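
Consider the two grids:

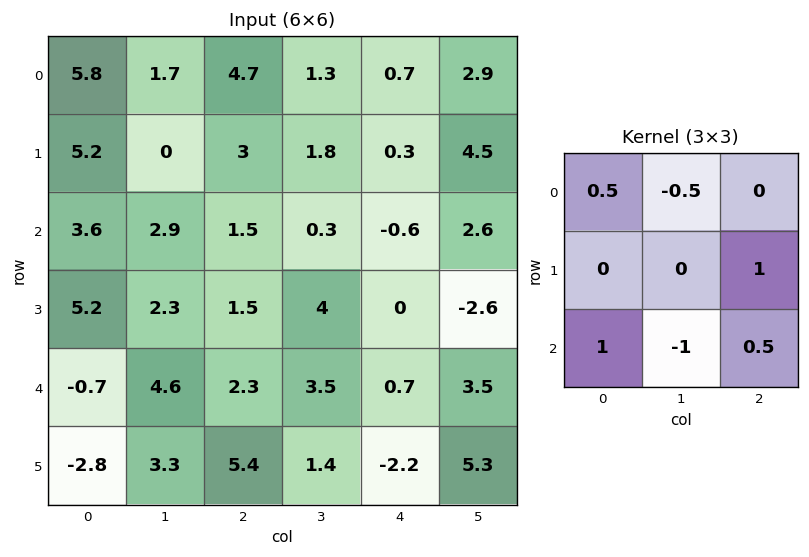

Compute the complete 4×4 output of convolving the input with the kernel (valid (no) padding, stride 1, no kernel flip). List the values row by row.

Output[0,0]: The receptive field on the input at this output position is [5.8 1.7 4.7 / 5.2 0 3 / 3.6 2.9 1.5]. Elementwise product with the kernel and sum: 5.8·0.5 + 1.7·-0.5 + 3·1 + 3.6·1 + 2.9·-1 + 1.5·0.5.

6.5 1.85 2.9 7
7.75 1.6 -2.5 6.05
-2.3 8.75 -0.25 2.4
0.35 2.5 2.35 11.75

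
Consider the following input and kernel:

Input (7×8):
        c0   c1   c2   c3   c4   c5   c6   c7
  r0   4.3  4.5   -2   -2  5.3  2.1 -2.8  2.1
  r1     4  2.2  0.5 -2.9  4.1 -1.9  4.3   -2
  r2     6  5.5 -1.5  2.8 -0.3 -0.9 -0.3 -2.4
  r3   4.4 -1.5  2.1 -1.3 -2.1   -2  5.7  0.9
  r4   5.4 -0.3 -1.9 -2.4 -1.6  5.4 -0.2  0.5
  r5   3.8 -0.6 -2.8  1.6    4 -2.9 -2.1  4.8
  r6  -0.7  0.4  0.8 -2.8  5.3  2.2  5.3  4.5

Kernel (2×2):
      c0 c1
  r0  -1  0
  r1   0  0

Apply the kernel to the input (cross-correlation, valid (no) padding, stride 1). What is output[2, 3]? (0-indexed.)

The receptive field on the input at this output position is [2.8 -0.3 / -1.3 -2.1]. Elementwise product with the kernel and sum: 2.8·-1.

-2.8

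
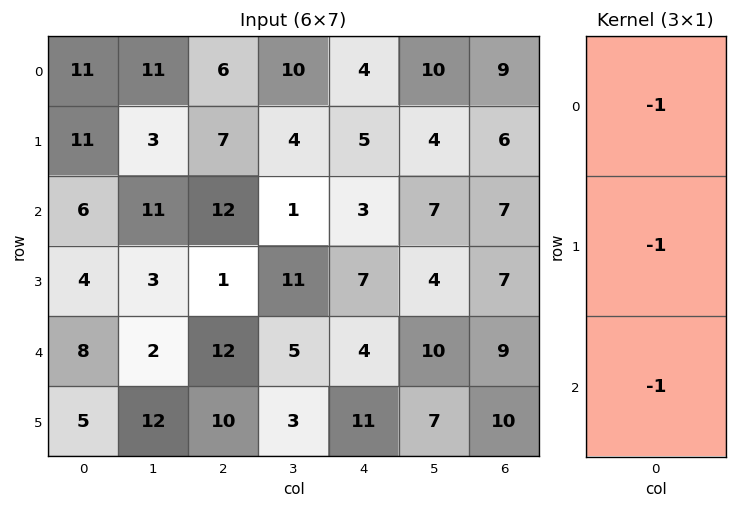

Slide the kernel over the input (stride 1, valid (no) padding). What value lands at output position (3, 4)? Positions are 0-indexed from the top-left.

The receptive field on the input at this output position is [7 / 4 / 11]. Elementwise product with the kernel and sum: 7·-1 + 4·-1 + 11·-1.

-22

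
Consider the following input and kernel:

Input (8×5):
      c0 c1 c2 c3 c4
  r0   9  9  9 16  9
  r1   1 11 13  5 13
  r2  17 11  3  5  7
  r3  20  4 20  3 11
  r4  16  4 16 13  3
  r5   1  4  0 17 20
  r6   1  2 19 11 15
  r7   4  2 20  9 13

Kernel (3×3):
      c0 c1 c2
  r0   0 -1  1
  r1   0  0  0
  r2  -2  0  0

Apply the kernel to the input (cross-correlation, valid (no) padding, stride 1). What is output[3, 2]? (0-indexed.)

8

The receptive field on the input at this output position is [20 3 11 / 16 13 3 / 0 17 20]. Elementwise product with the kernel and sum: 3·-1 + 11·1 + 0·-2.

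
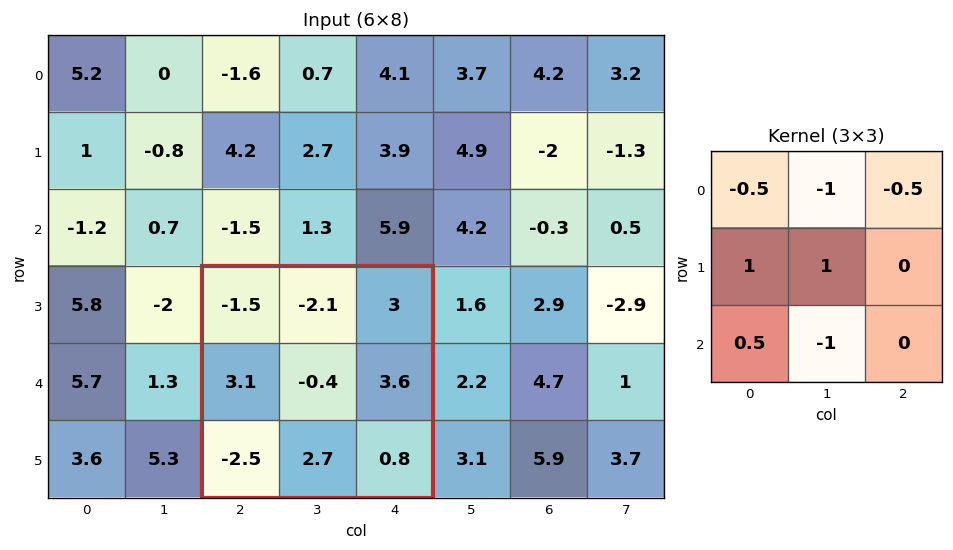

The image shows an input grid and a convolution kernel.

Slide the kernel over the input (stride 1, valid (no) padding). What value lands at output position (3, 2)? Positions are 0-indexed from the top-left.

0.1

The receptive field on the input at this output position is [-1.5 -2.1 3 / 3.1 -0.4 3.6 / -2.5 2.7 0.8]. Elementwise product with the kernel and sum: -1.5·-0.5 + -2.1·-1 + 3·-0.5 + 3.1·1 + -0.4·1 + -2.5·0.5 + 2.7·-1.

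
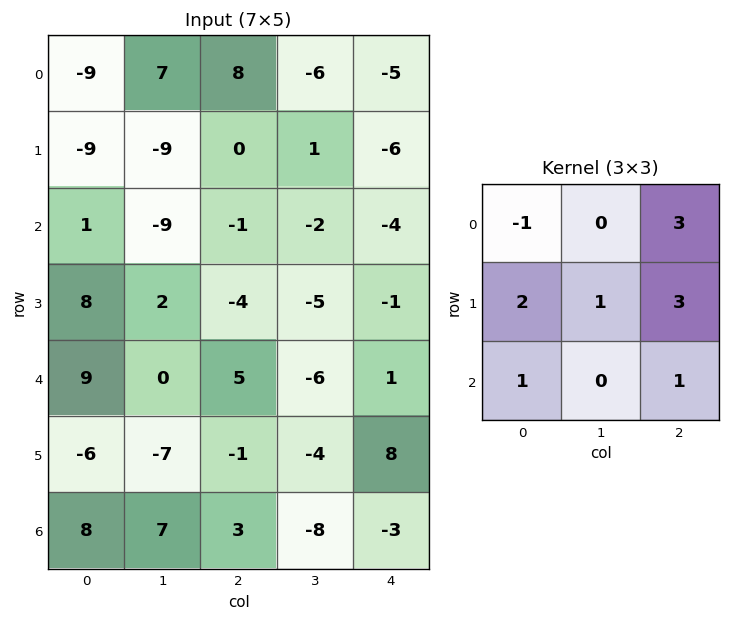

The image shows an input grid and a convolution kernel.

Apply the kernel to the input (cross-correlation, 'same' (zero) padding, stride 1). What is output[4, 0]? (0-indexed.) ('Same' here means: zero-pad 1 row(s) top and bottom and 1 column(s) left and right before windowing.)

The receptive field on the zero-padded input at this output position is [0 8 2 / 0 9 0 / 0 -6 -7]. Elementwise product with the kernel and sum: 0·-1 + 2·3 + 0·2 + 9·1 + 0·3 + 0·1 + -7·1.

8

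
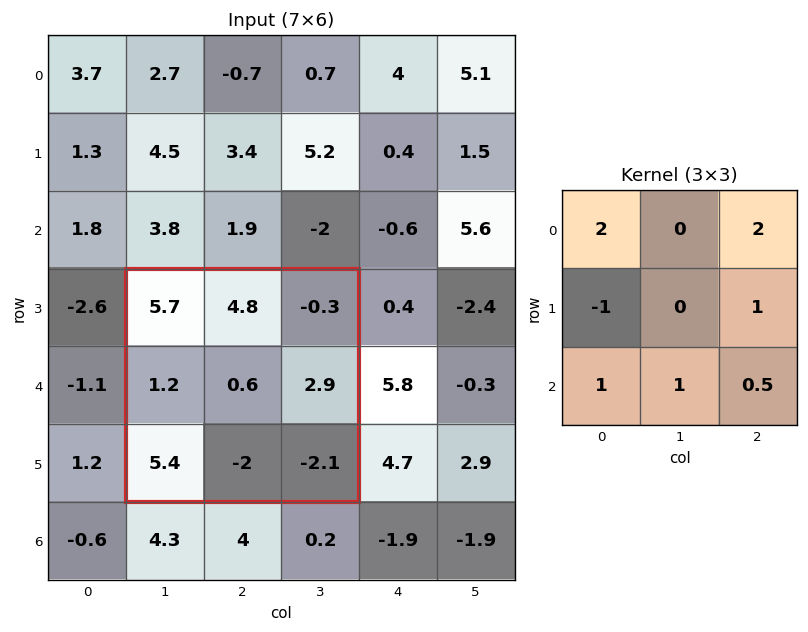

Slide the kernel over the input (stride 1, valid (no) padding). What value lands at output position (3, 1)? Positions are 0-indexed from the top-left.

The receptive field on the input at this output position is [5.7 4.8 -0.3 / 1.2 0.6 2.9 / 5.4 -2 -2.1]. Elementwise product with the kernel and sum: 5.7·2 + -0.3·2 + 1.2·-1 + 2.9·1 + 5.4·1 + -2·1 + -2.1·0.5.

14.85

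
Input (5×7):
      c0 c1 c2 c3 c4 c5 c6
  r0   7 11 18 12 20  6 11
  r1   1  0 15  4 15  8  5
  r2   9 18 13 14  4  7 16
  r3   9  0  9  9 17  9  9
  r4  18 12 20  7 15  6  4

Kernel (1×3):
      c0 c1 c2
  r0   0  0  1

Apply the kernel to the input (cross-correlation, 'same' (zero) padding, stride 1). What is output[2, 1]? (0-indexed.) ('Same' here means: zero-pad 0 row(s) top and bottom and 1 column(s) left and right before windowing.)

The receptive field on the zero-padded input at this output position is [9 18 13]. Elementwise product with the kernel and sum: 13·1.

13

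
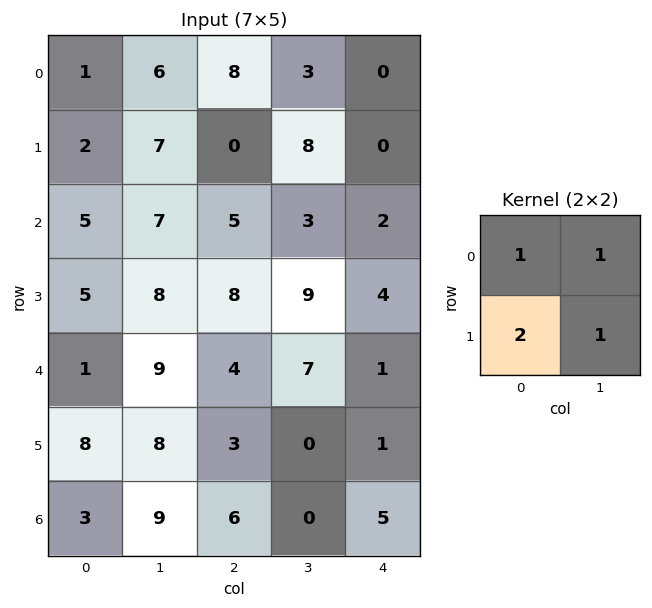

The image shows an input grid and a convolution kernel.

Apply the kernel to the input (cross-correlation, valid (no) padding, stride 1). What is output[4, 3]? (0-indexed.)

The receptive field on the input at this output position is [7 1 / 0 1]. Elementwise product with the kernel and sum: 7·1 + 1·1 + 0·2 + 1·1.

9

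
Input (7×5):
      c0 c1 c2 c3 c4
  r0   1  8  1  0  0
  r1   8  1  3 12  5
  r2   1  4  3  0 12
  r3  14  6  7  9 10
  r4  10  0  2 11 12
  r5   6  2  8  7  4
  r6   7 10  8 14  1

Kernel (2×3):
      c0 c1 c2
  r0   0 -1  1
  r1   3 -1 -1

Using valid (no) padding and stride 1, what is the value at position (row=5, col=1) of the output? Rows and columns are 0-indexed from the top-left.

7

The receptive field on the input at this output position is [2 8 7 / 10 8 14]. Elementwise product with the kernel and sum: 8·-1 + 7·1 + 10·3 + 8·-1 + 14·-1.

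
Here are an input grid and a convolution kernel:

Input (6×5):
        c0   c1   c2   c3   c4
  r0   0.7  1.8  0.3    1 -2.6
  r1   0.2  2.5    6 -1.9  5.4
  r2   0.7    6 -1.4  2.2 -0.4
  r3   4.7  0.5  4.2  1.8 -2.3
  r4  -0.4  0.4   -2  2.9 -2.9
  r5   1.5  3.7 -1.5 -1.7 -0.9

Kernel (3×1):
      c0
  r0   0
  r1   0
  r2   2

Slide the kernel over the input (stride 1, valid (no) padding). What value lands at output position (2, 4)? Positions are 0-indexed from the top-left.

The receptive field on the input at this output position is [-0.4 / -2.3 / -2.9]. Elementwise product with the kernel and sum: -2.9·2.

-5.8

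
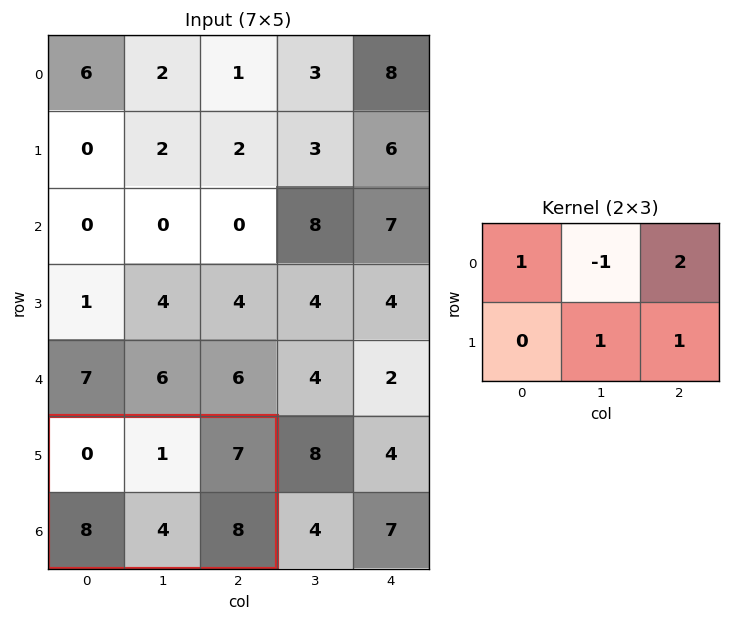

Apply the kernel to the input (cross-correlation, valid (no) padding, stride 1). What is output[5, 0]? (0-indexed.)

25

The receptive field on the input at this output position is [0 1 7 / 8 4 8]. Elementwise product with the kernel and sum: 0·1 + 1·-1 + 7·2 + 4·1 + 8·1.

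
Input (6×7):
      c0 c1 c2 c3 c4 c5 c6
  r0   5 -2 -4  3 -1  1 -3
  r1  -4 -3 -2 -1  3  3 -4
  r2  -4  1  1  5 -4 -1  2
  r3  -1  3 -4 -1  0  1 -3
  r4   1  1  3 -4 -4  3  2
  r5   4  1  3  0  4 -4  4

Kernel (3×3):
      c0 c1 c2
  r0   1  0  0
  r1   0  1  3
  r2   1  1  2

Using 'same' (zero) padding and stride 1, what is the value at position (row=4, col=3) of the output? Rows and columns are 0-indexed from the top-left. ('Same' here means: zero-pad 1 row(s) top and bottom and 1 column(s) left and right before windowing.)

The receptive field on the zero-padded input at this output position is [-4 -1 0 / 3 -4 -4 / 3 0 4]. Elementwise product with the kernel and sum: -4·1 + -4·1 + -4·3 + 3·1 + 0·1 + 4·2.

-9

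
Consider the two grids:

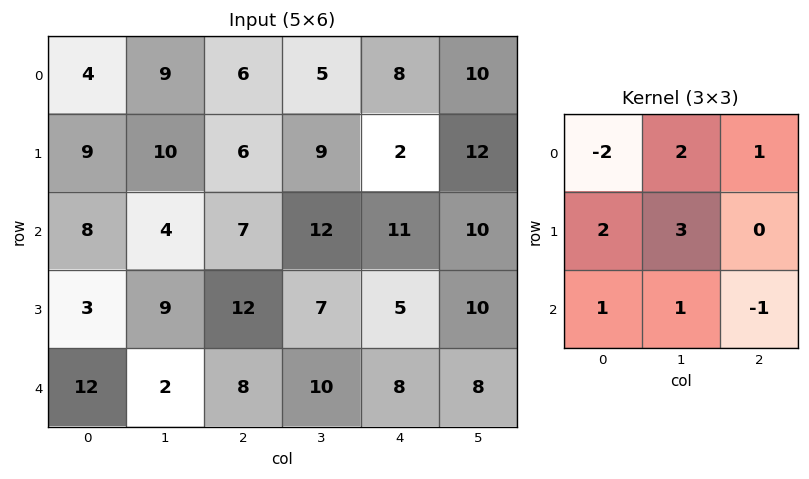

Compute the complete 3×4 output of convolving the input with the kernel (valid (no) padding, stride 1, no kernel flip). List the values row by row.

69 36 53 53
36 44 72 57
38 72 76 47

Output[0,0]: The receptive field on the input at this output position is [4 9 6 / 9 10 6 / 8 4 7]. Elementwise product with the kernel and sum: 4·-2 + 9·2 + 6·1 + 9·2 + 10·3 + 8·1 + 4·1 + 7·-1.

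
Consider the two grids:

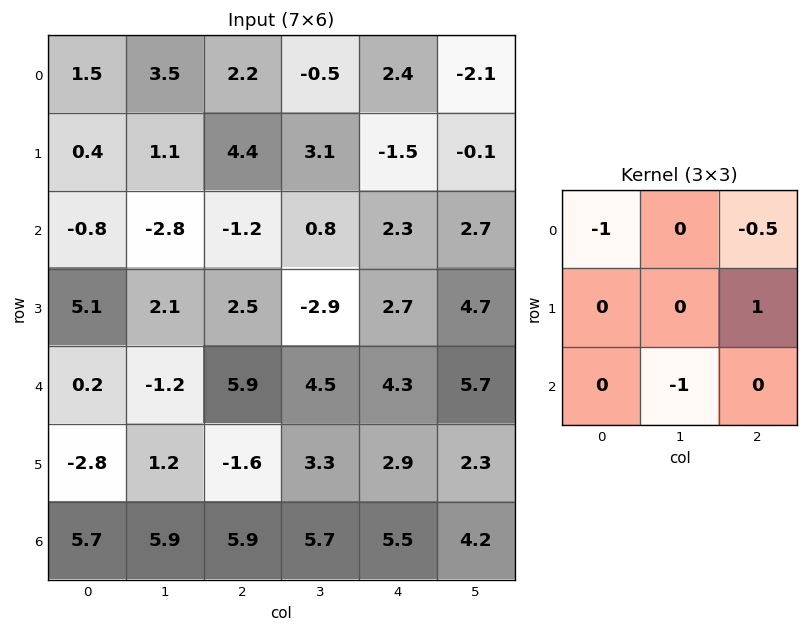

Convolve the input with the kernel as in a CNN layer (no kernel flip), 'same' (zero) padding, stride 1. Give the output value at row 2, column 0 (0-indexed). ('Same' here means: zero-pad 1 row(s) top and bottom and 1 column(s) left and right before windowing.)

The receptive field on the zero-padded input at this output position is [0 0.4 1.1 / 0 -0.8 -2.8 / 0 5.1 2.1]. Elementwise product with the kernel and sum: 0·-1 + 1.1·-0.5 + -2.8·1 + 5.1·-1.

-8.45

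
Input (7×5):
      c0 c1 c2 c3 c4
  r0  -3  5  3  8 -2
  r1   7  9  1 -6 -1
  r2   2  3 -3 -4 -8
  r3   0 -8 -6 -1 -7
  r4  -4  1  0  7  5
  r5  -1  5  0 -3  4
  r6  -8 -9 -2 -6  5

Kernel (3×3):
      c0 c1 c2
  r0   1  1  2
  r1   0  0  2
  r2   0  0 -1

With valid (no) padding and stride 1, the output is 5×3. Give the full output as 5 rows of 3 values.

Output[0,0]: The receptive field on the input at this output position is [-3 5 3 / 7 9 1 / 2 3 -3]. Elementwise product with the kernel and sum: -3·1 + 5·1 + 3·2 + 1·2 + -3·-1.
Output[0,1]: The receptive field on the input at this output position is [5 3 8 / 9 1 -6 / 3 -3 -4]. Elementwise product with the kernel and sum: 5·1 + 3·1 + 8·2 + -6·2 + -4·-1.

13 16 13
18 -9 -16
-13 -17 -42
-20 1 -15
-1 15 20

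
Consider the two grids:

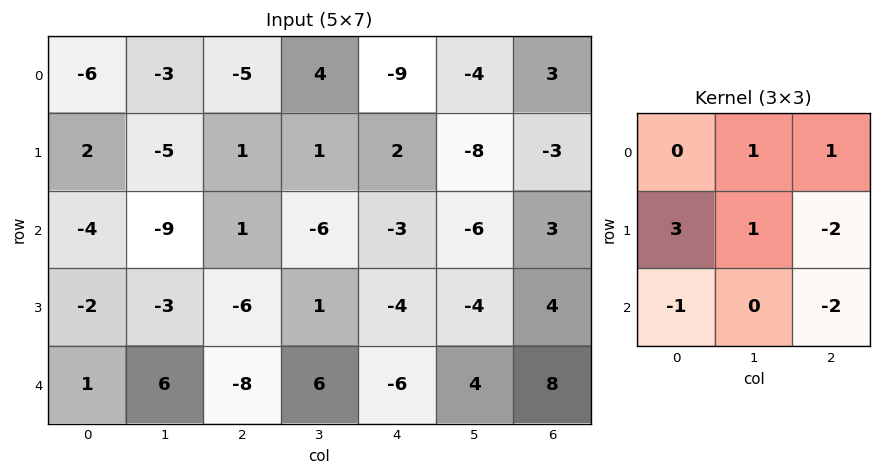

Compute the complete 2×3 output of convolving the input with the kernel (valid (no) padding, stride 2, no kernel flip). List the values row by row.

Output[0,0]: The receptive field on the input at this output position is [-6 -3 -5 / 2 -5 1 / -4 -9 1]. Elementwise product with the kernel and sum: -3·1 + -5·1 + 2·3 + -5·1 + 1·-2 + -4·-1 + 1·-2.
Output[0,1]: The receptive field on the input at this output position is [-5 4 -9 / 1 1 2 / 1 -6 -3]. Elementwise product with the kernel and sum: 4·1 + -9·1 + 1·3 + 1·1 + 2·-2 + 1·-1 + -3·-2.

-7 0 0
10 2 -37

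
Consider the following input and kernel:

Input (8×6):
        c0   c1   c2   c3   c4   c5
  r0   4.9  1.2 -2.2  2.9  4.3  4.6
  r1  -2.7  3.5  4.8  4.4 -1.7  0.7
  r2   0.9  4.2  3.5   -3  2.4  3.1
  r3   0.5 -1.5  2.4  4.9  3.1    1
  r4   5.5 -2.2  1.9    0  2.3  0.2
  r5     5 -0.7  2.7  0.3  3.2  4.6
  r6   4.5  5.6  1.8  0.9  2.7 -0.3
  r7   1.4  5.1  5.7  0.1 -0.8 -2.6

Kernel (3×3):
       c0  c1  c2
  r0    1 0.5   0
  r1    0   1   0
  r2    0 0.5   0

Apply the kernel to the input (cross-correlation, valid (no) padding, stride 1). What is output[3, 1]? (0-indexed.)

The receptive field on the input at this output position is [-1.5 2.4 4.9 / -2.2 1.9 0 / -0.7 2.7 0.3]. Elementwise product with the kernel and sum: -1.5·1 + 2.4·0.5 + 1.9·1 + 2.7·0.5.

2.95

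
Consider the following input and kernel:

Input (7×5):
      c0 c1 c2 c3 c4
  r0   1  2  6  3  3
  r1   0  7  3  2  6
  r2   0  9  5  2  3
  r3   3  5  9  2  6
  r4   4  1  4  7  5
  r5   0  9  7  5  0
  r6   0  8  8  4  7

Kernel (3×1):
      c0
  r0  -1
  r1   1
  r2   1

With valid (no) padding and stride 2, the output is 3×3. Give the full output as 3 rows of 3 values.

Output[0,0]: The receptive field on the input at this output position is [1 / 0 / 0]. Elementwise product with the kernel and sum: 1·-1 + 0·1 + 0·1.

-1 2 6
7 8 8
-4 11 2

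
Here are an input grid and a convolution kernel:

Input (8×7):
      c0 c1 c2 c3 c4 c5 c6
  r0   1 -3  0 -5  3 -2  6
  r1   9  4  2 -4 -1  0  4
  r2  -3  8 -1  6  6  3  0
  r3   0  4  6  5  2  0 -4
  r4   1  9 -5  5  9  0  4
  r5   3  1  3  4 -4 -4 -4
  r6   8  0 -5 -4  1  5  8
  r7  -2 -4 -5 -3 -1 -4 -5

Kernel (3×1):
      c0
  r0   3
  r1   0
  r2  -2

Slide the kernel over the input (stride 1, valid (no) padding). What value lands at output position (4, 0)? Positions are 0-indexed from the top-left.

-13

The receptive field on the input at this output position is [1 / 3 / 8]. Elementwise product with the kernel and sum: 1·3 + 8·-2.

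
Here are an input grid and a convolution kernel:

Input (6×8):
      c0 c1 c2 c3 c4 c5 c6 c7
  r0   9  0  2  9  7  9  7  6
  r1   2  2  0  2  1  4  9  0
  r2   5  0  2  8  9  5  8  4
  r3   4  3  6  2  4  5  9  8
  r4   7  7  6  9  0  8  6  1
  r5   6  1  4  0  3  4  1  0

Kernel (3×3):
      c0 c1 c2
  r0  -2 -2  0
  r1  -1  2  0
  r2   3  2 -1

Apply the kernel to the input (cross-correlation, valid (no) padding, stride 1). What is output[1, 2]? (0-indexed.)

The receptive field on the input at this output position is [0 2 1 / 2 8 9 / 6 2 4]. Elementwise product with the kernel and sum: 0·-2 + 2·-2 + 2·-1 + 8·2 + 6·3 + 2·2 + 4·-1.

28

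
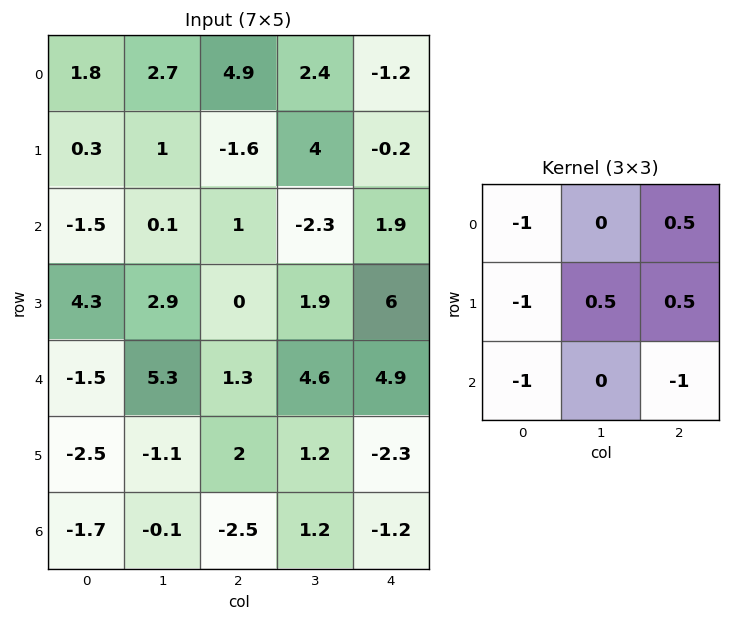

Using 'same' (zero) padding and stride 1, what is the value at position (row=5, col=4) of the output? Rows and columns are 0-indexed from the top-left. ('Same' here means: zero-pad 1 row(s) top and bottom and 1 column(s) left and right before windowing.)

-8.15

The receptive field on the zero-padded input at this output position is [4.6 4.9 0 / 1.2 -2.3 0 / 1.2 -1.2 0]. Elementwise product with the kernel and sum: 4.6·-1 + 0·0.5 + 1.2·-1 + -2.3·0.5 + 0·0.5 + 1.2·-1 + 0·-1.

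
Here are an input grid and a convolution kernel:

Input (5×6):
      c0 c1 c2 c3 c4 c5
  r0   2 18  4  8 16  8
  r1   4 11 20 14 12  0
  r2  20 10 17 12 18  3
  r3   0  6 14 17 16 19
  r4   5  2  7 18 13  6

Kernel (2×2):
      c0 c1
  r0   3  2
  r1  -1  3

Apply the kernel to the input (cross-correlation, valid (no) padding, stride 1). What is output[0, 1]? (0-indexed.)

111

The receptive field on the input at this output position is [18 4 / 11 20]. Elementwise product with the kernel and sum: 18·3 + 4·2 + 11·-1 + 20·3.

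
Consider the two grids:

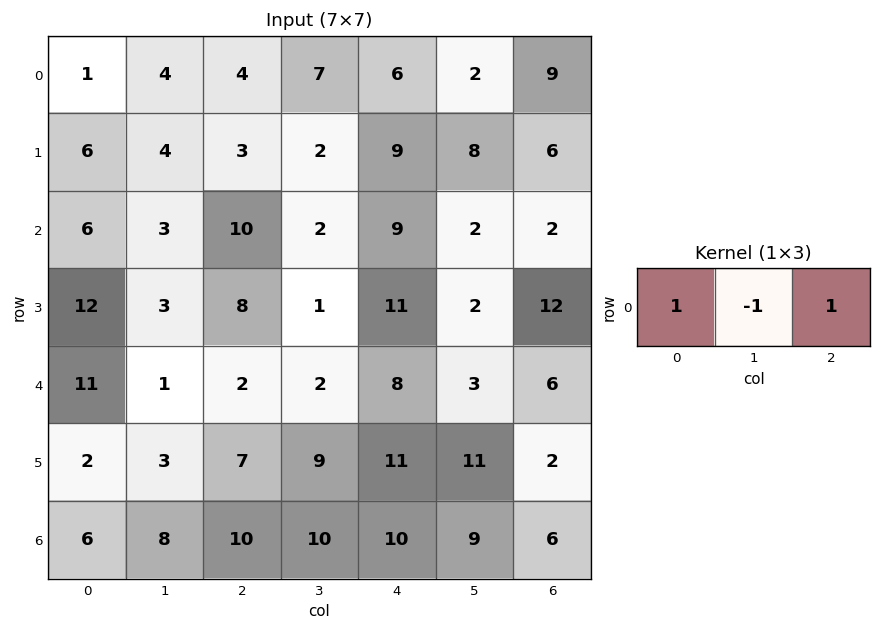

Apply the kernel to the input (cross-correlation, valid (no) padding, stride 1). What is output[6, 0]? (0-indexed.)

The receptive field on the input at this output position is [6 8 10]. Elementwise product with the kernel and sum: 6·1 + 8·-1 + 10·1.

8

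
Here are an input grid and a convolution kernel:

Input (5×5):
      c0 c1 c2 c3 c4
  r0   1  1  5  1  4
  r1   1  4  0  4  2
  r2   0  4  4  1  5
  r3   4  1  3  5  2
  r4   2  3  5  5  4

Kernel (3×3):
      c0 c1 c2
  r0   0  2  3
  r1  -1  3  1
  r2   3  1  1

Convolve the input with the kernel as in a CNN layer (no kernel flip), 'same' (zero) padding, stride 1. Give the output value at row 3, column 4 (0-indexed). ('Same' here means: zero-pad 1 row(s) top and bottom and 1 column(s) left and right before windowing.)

The receptive field on the zero-padded input at this output position is [1 5 0 / 5 2 0 / 5 4 0]. Elementwise product with the kernel and sum: 5·2 + 0·3 + 5·-1 + 2·3 + 0·1 + 5·3 + 4·1 + 0·1.

30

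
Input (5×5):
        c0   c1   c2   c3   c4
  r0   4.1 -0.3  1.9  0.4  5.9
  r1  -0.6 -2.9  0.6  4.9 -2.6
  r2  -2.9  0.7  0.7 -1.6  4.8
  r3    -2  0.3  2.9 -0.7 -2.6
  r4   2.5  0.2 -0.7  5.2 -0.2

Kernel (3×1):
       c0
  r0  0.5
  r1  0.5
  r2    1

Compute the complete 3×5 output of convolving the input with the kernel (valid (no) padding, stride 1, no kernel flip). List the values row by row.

-1.15 -0.9 1.95 1.05 6.45
-3.75 -0.8 3.55 0.95 -1.5
0.05 0.7 1.1 4.05 0.9

Output[0,0]: The receptive field on the input at this output position is [4.1 / -0.6 / -2.9]. Elementwise product with the kernel and sum: 4.1·0.5 + -0.6·0.5 + -2.9·1.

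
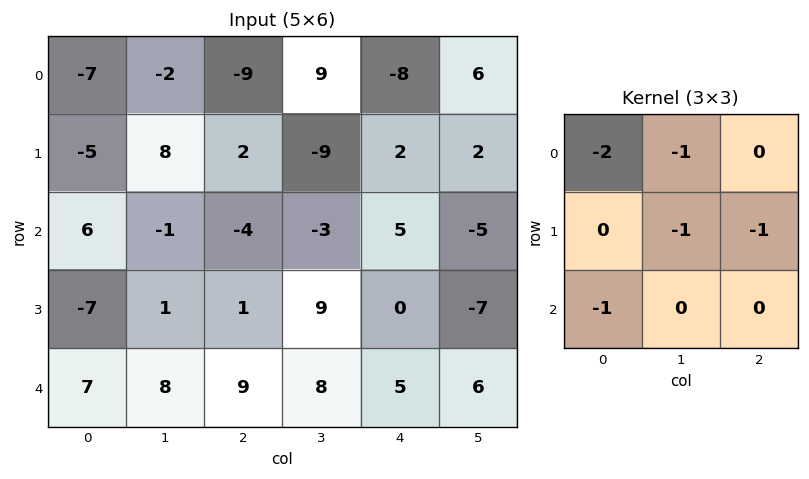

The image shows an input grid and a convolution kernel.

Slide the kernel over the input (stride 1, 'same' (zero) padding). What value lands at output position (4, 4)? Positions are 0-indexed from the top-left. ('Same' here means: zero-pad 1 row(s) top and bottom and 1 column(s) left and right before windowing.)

-29

The receptive field on the zero-padded input at this output position is [9 0 -7 / 8 5 6 / 0 0 0]. Elementwise product with the kernel and sum: 9·-2 + 0·-1 + 5·-1 + 6·-1 + 0·-1.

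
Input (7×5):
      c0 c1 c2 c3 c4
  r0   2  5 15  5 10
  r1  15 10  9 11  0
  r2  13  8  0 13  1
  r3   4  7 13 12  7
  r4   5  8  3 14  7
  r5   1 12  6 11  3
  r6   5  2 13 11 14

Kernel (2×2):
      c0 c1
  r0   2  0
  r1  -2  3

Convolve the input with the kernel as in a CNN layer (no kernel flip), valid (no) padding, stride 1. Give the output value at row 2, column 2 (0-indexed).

The receptive field on the input at this output position is [0 13 / 13 12]. Elementwise product with the kernel and sum: 0·2 + 13·-2 + 12·3.

10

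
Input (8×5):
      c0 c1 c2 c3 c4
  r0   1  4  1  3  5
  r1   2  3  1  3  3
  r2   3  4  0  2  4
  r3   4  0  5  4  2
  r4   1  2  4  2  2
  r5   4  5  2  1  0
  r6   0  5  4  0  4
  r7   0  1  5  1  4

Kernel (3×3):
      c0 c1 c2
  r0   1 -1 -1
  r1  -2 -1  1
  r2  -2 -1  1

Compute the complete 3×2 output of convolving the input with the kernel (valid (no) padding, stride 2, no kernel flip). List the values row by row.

-20 -7
-4 -26
-17 -9

Output[0,0]: The receptive field on the input at this output position is [1 4 1 / 2 3 1 / 3 4 0]. Elementwise product with the kernel and sum: 1·1 + 4·-1 + 1·-1 + 2·-2 + 3·-1 + 1·1 + 3·-2 + 4·-1 + 0·1.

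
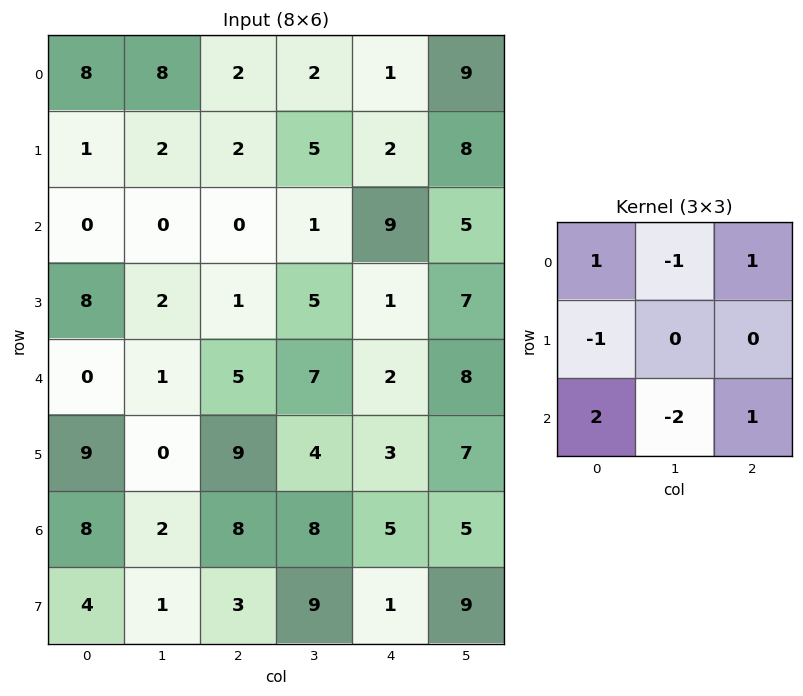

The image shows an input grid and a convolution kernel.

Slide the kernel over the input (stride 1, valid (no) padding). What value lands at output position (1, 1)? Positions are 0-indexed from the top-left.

The receptive field on the input at this output position is [2 2 5 / 0 0 1 / 2 1 5]. Elementwise product with the kernel and sum: 2·1 + 2·-1 + 5·1 + 0·-1 + 2·2 + 1·-2 + 5·1.

12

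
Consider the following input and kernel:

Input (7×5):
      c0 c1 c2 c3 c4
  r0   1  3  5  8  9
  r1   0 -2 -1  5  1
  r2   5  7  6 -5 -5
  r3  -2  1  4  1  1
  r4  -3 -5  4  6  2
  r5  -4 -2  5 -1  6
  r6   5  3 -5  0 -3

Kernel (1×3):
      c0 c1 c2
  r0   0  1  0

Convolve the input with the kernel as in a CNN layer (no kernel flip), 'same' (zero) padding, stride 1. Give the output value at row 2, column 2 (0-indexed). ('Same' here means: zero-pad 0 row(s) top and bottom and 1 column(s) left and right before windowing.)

6

The receptive field on the zero-padded input at this output position is [7 6 -5]. Elementwise product with the kernel and sum: 6·1.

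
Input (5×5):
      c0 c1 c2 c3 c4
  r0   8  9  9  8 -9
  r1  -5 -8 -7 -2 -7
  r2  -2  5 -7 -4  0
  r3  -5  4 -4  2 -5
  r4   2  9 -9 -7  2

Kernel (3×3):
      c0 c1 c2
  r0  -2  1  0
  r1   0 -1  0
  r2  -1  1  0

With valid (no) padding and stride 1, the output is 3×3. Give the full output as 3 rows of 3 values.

8 -14 -5
6 8 22
12 -31 10

Output[0,0]: The receptive field on the input at this output position is [8 9 9 / -5 -8 -7 / -2 5 -7]. Elementwise product with the kernel and sum: 8·-2 + 9·1 + -8·-1 + -2·-1 + 5·1.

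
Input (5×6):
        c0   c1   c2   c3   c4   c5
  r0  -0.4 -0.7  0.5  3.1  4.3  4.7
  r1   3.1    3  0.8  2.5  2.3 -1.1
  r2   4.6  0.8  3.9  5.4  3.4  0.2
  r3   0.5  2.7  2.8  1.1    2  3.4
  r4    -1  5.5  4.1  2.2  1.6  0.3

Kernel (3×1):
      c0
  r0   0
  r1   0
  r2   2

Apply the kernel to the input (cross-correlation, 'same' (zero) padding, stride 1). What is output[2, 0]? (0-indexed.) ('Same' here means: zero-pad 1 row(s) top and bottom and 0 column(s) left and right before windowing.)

The receptive field on the zero-padded input at this output position is [3.1 / 4.6 / 0.5]. Elementwise product with the kernel and sum: 0.5·2.

1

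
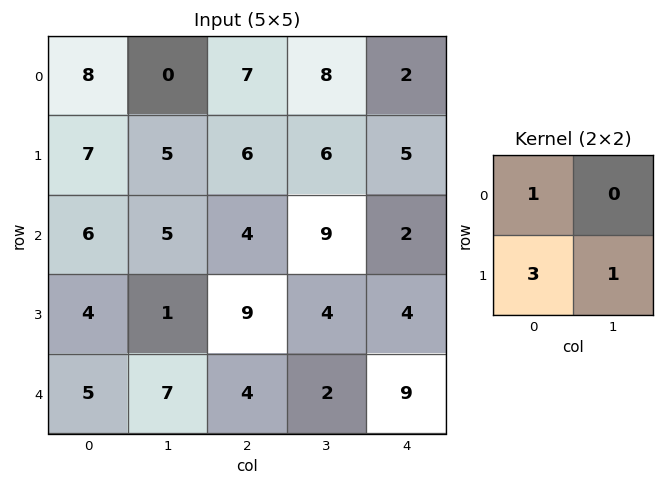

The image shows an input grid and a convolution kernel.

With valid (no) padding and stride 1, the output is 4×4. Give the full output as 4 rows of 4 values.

Output[0,0]: The receptive field on the input at this output position is [8 0 / 7 5]. Elementwise product with the kernel and sum: 8·1 + 7·3 + 5·1.

34 21 31 31
30 24 27 35
19 17 35 25
26 26 23 19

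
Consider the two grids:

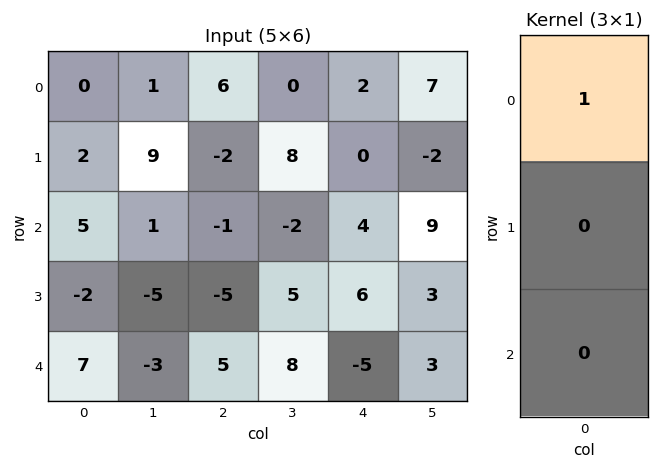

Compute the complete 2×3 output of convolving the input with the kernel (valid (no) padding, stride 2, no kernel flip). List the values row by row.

Output[0,0]: The receptive field on the input at this output position is [0 / 2 / 5]. Elementwise product with the kernel and sum: 0·1.
Output[0,1]: The receptive field on the input at this output position is [6 / -2 / -1]. Elementwise product with the kernel and sum: 6·1.

0 6 2
5 -1 4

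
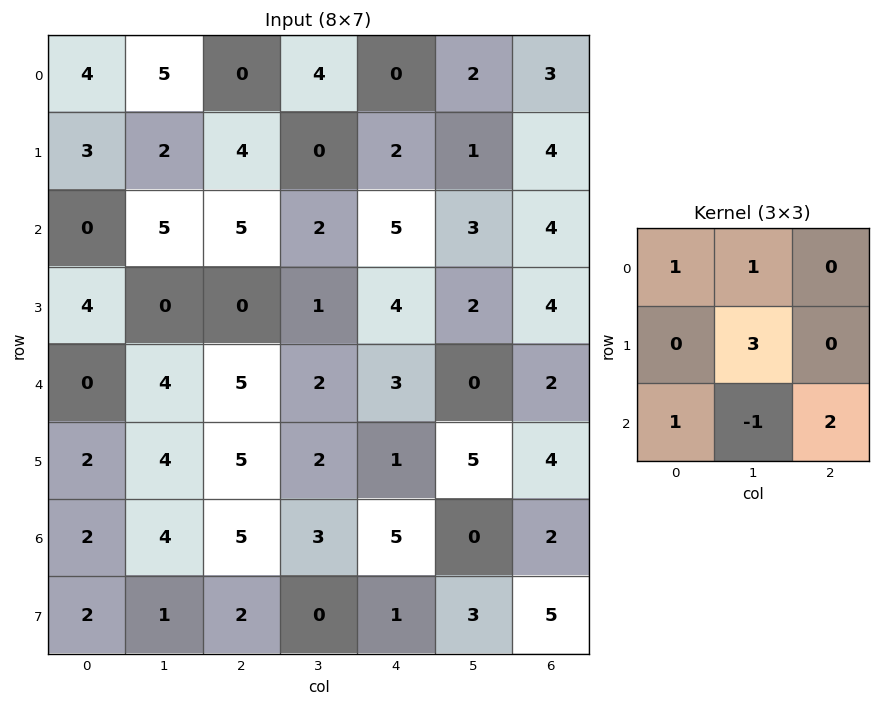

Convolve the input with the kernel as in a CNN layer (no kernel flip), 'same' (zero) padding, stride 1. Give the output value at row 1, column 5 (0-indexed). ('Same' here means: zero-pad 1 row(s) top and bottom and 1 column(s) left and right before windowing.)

15

The receptive field on the zero-padded input at this output position is [0 2 3 / 2 1 4 / 5 3 4]. Elementwise product with the kernel and sum: 0·1 + 2·1 + 1·3 + 5·1 + 3·-1 + 4·2.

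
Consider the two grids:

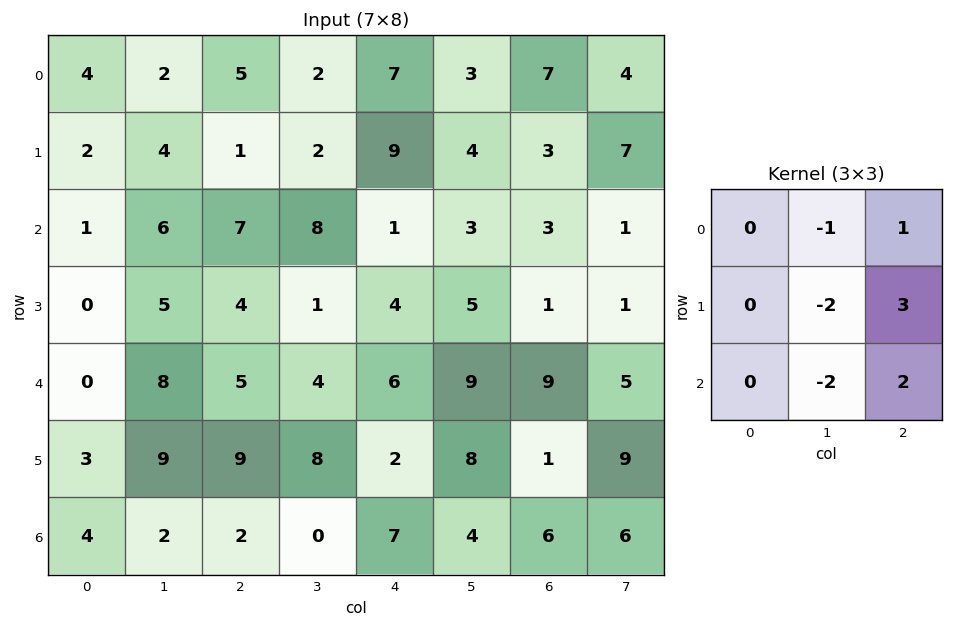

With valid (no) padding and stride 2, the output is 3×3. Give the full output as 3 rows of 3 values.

0 14 5
-3 7 -7
6 6 -9

Output[0,0]: The receptive field on the input at this output position is [4 2 5 / 2 4 1 / 1 6 7]. Elementwise product with the kernel and sum: 2·-1 + 5·1 + 4·-2 + 1·3 + 6·-2 + 7·2.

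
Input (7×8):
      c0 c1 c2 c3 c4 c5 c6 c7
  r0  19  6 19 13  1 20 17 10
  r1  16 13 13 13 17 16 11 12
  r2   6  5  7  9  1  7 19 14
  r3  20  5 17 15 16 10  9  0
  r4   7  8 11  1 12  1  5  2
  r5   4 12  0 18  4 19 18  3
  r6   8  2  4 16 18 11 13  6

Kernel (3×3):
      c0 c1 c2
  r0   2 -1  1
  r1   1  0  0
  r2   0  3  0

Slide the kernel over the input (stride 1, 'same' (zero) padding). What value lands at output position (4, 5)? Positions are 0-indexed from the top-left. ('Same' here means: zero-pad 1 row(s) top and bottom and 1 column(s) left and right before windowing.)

100

The receptive field on the zero-padded input at this output position is [16 10 9 / 12 1 5 / 4 19 18]. Elementwise product with the kernel and sum: 16·2 + 10·-1 + 9·1 + 12·1 + 19·3.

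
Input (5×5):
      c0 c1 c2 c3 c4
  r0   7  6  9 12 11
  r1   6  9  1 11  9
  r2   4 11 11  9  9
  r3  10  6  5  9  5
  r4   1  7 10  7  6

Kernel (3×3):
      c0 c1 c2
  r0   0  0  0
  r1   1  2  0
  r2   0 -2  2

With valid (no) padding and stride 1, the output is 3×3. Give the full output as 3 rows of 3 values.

24 7 23
24 41 21
28 10 21

Output[0,0]: The receptive field on the input at this output position is [7 6 9 / 6 9 1 / 4 11 11]. Elementwise product with the kernel and sum: 6·1 + 9·2 + 11·-2 + 11·2.
Output[0,1]: The receptive field on the input at this output position is [6 9 12 / 9 1 11 / 11 11 9]. Elementwise product with the kernel and sum: 9·1 + 1·2 + 11·-2 + 9·2.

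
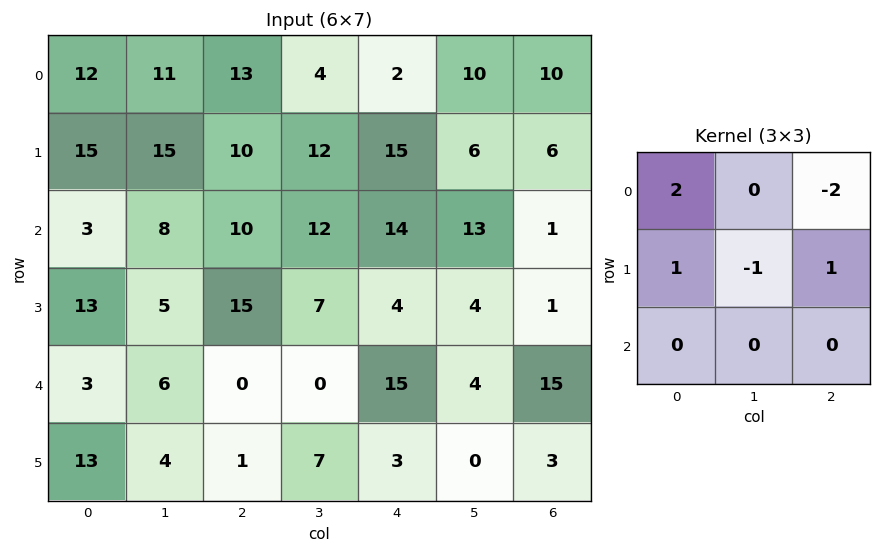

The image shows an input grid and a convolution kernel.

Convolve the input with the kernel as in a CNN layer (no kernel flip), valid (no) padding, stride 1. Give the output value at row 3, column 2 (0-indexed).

37

The receptive field on the input at this output position is [15 7 4 / 0 0 15 / 1 7 3]. Elementwise product with the kernel and sum: 15·2 + 4·-2 + 0·1 + 0·-1 + 15·1.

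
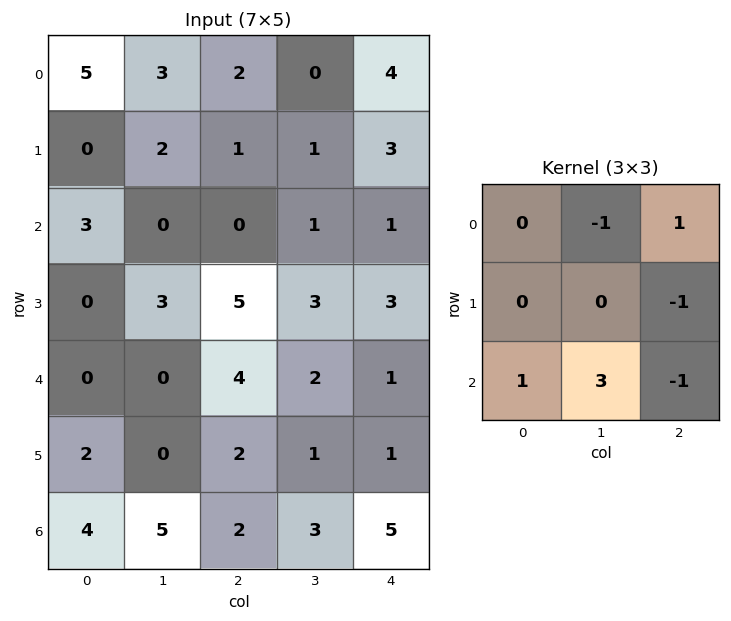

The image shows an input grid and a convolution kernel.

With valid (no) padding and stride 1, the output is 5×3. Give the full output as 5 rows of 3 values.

Output[0,0]: The receptive field on the input at this output position is [5 3 2 / 0 2 1 / 3 0 0]. Elementwise product with the kernel and sum: 3·-1 + 2·1 + 1·-1 + 3·1 + 0·3 + 0·-1.
Output[0,1]: The receptive field on the input at this output position is [3 2 0 / 2 1 1 / 0 0 1]. Elementwise product with the kernel and sum: 2·-1 + 0·1 + 1·-1 + 0·1 + 0·3 + 1·-1.

1 -4 3
3 14 12
-9 8 6
-2 1 3
19 5 4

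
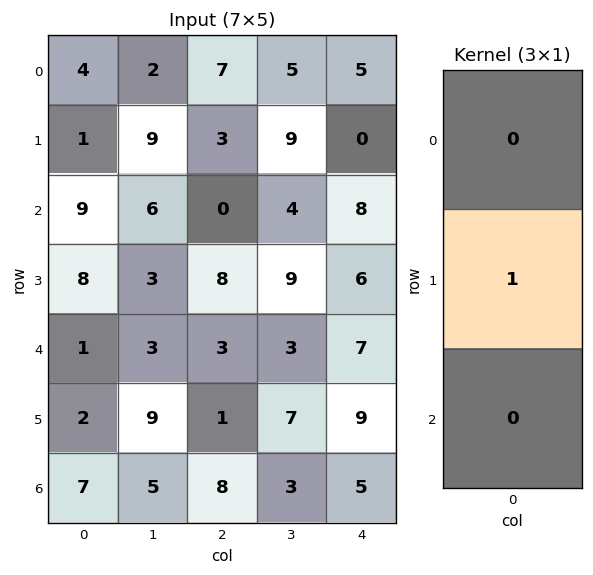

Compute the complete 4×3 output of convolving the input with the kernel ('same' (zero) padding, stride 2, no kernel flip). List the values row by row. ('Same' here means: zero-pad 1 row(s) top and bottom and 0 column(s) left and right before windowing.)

Output[0,0]: The receptive field on the zero-padded input at this output position is [0 / 4 / 1]. Elementwise product with the kernel and sum: 4·1.
Output[0,1]: The receptive field on the zero-padded input at this output position is [0 / 7 / 3]. Elementwise product with the kernel and sum: 7·1.

4 7 5
9 0 8
1 3 7
7 8 5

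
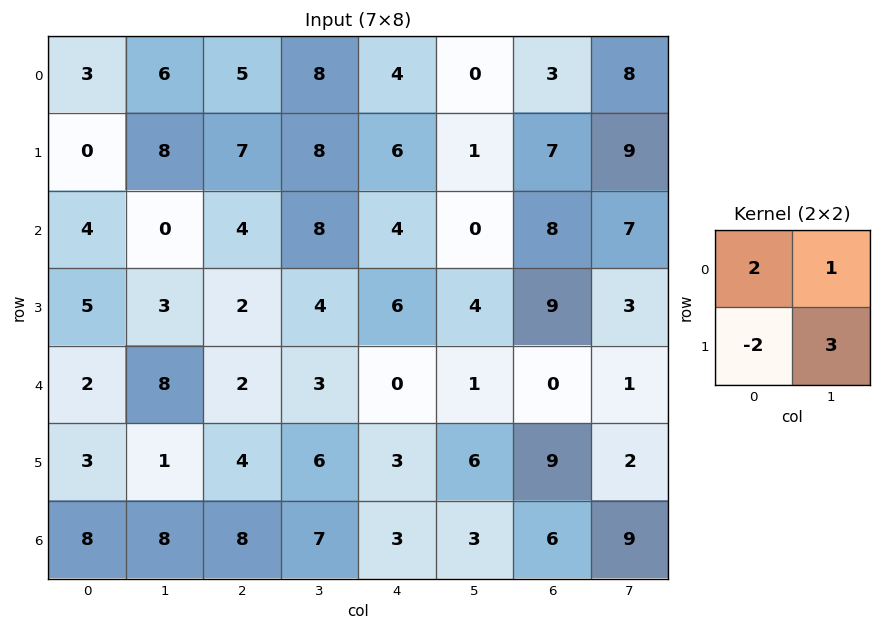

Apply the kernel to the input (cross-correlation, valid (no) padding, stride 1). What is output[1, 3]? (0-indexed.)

18

The receptive field on the input at this output position is [8 6 / 8 4]. Elementwise product with the kernel and sum: 8·2 + 6·1 + 8·-2 + 4·3.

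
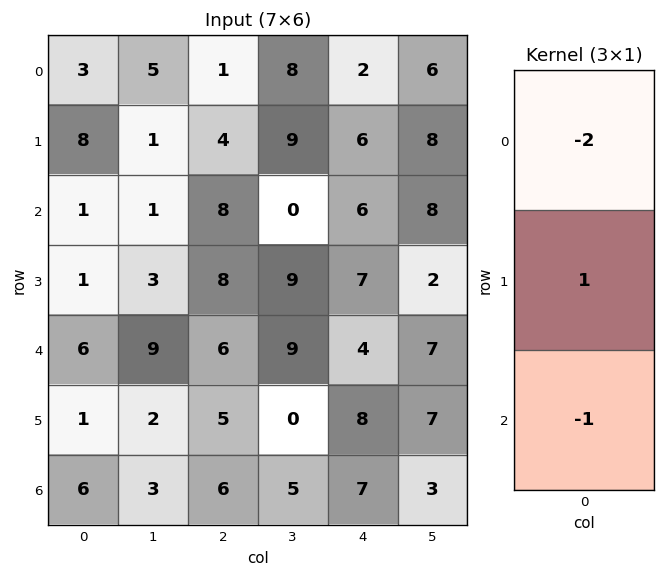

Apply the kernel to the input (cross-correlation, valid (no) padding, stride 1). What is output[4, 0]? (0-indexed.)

The receptive field on the input at this output position is [6 / 1 / 6]. Elementwise product with the kernel and sum: 6·-2 + 1·1 + 6·-1.

-17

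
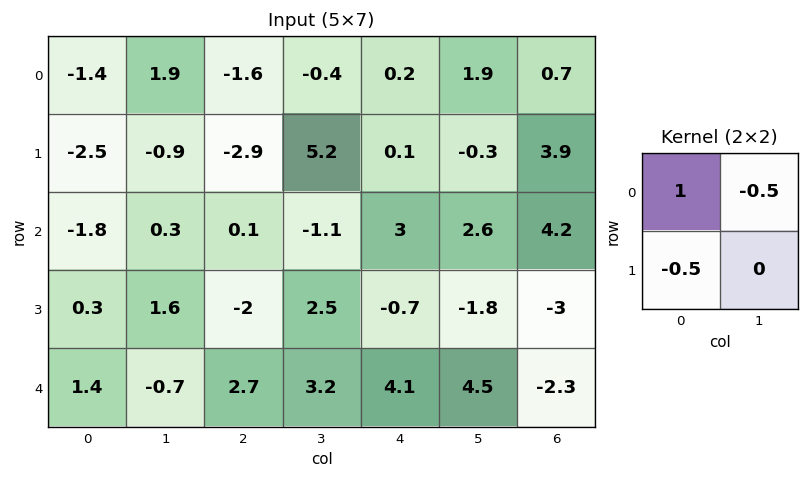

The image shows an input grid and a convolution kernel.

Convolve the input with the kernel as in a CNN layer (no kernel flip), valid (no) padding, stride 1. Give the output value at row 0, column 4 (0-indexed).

-0.8

The receptive field on the input at this output position is [0.2 1.9 / 0.1 -0.3]. Elementwise product with the kernel and sum: 0.2·1 + 1.9·-0.5 + 0.1·-0.5.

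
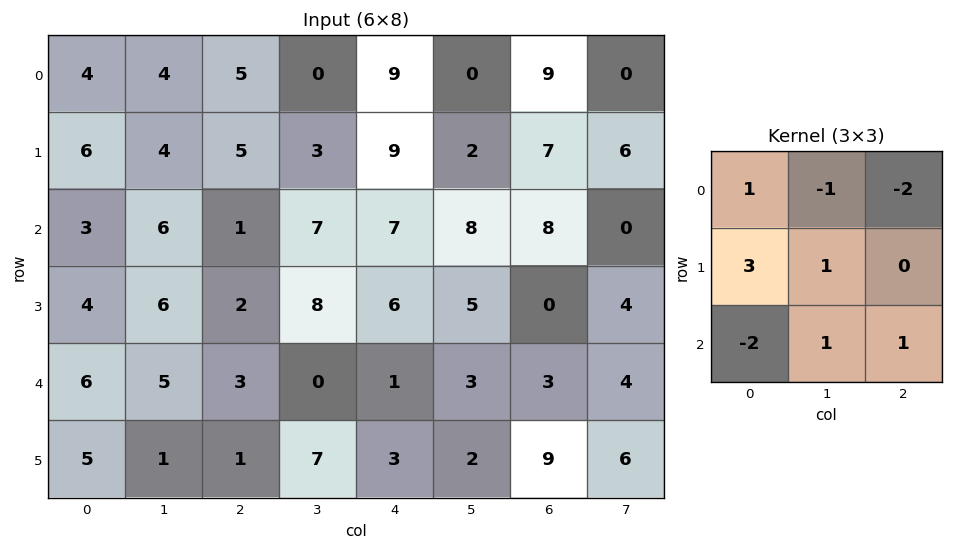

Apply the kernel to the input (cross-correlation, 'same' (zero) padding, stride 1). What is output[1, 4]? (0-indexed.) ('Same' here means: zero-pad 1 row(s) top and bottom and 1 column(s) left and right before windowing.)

10

The receptive field on the zero-padded input at this output position is [0 9 0 / 3 9 2 / 7 7 8]. Elementwise product with the kernel and sum: 0·1 + 9·-1 + 0·-2 + 3·3 + 9·1 + 7·-2 + 7·1 + 8·1.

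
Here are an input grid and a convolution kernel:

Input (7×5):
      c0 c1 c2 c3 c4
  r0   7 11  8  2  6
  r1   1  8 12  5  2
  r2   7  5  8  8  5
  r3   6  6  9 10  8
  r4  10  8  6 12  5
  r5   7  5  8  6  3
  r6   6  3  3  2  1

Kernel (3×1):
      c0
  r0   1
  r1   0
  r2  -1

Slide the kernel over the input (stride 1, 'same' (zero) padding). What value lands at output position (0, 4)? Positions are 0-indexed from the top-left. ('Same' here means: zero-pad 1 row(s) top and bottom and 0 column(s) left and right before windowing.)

The receptive field on the zero-padded input at this output position is [0 / 6 / 2]. Elementwise product with the kernel and sum: 0·1 + 2·-1.

-2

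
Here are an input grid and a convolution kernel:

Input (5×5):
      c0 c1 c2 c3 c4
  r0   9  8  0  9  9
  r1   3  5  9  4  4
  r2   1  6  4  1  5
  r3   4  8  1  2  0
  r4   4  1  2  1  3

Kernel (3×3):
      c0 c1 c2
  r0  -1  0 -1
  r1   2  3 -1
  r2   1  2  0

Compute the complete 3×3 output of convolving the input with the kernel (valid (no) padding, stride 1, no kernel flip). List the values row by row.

16 30 23
24 24 -2
32 15 3

Output[0,0]: The receptive field on the input at this output position is [9 8 0 / 3 5 9 / 1 6 4]. Elementwise product with the kernel and sum: 9·-1 + 0·-1 + 3·2 + 5·3 + 9·-1 + 1·1 + 6·2.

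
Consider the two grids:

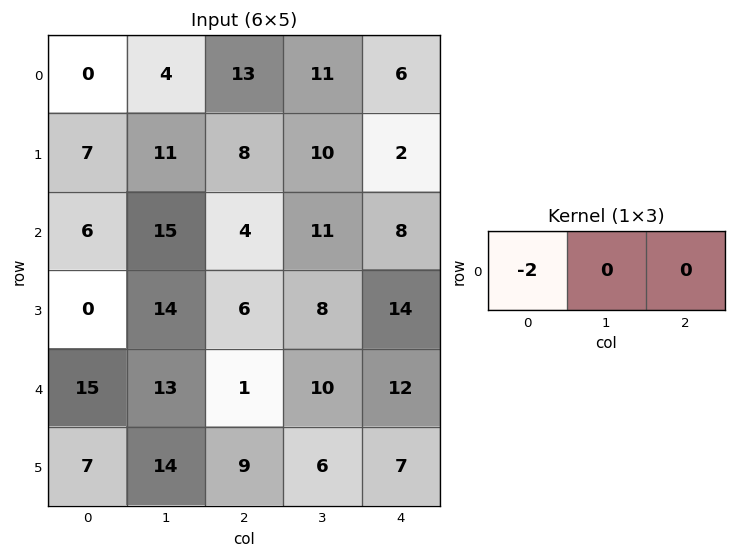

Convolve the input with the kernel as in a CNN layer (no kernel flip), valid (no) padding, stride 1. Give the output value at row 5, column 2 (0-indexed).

-18

The receptive field on the input at this output position is [9 6 7]. Elementwise product with the kernel and sum: 9·-2.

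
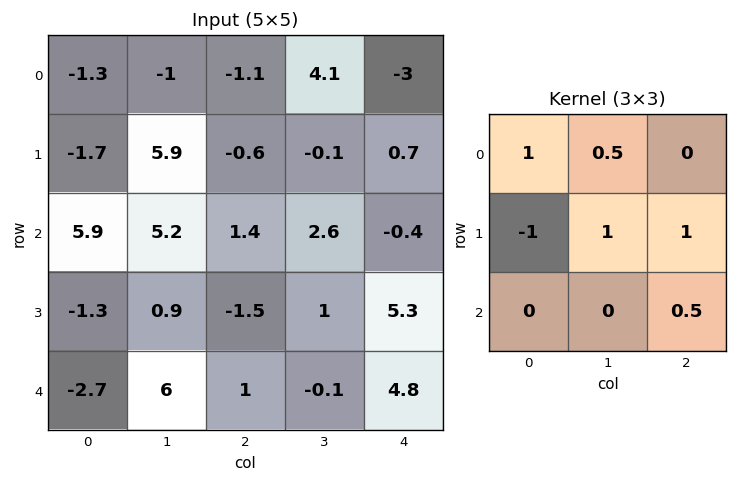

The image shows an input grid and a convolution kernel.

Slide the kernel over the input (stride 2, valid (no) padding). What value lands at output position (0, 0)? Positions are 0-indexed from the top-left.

5.9

The receptive field on the input at this output position is [-1.3 -1 -1.1 / -1.7 5.9 -0.6 / 5.9 5.2 1.4]. Elementwise product with the kernel and sum: -1.3·1 + -1·0.5 + -1.7·-1 + 5.9·1 + -0.6·1 + 1.4·0.5.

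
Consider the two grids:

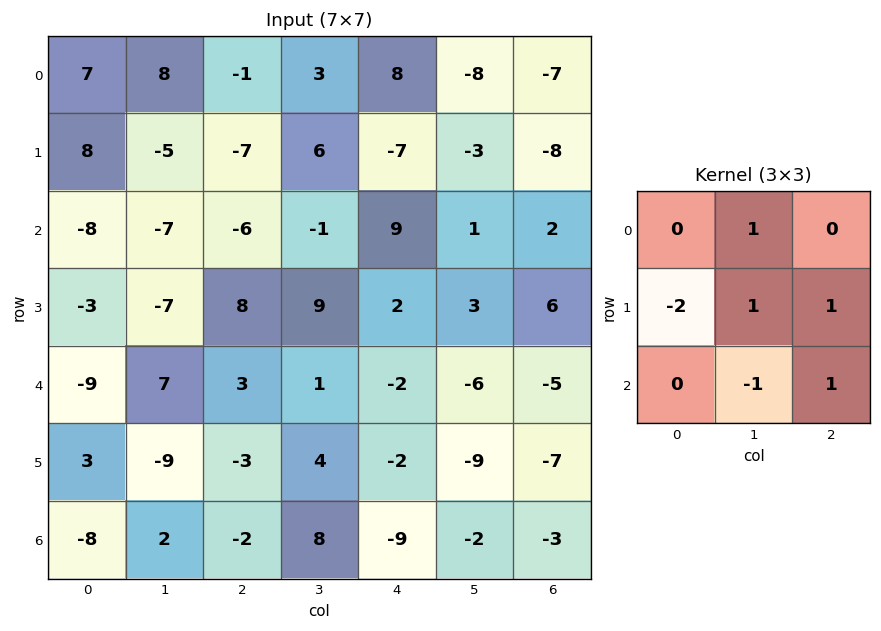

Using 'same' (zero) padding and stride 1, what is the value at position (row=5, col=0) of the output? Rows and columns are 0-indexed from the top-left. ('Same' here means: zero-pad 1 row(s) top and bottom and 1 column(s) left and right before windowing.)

-5

The receptive field on the zero-padded input at this output position is [0 -9 7 / 0 3 -9 / 0 -8 2]. Elementwise product with the kernel and sum: -9·1 + 0·-2 + 3·1 + -9·1 + -8·-1 + 2·1.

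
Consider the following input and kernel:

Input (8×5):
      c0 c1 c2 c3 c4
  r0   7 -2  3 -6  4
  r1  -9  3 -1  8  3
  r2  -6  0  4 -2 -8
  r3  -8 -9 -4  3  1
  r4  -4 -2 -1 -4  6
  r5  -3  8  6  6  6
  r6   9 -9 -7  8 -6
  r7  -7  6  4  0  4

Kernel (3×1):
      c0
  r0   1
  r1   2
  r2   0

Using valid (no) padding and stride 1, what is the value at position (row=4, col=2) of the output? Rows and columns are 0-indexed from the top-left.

11

The receptive field on the input at this output position is [-1 / 6 / -7]. Elementwise product with the kernel and sum: -1·1 + 6·2.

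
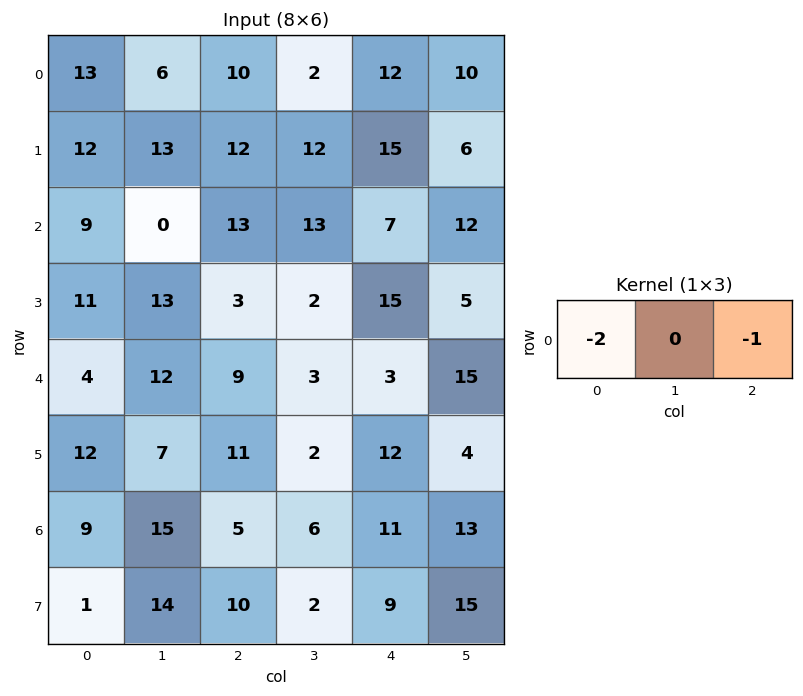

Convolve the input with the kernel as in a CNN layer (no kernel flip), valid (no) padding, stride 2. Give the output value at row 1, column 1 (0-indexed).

The receptive field on the input at this output position is [13 13 7]. Elementwise product with the kernel and sum: 13·-2 + 7·-1.

-33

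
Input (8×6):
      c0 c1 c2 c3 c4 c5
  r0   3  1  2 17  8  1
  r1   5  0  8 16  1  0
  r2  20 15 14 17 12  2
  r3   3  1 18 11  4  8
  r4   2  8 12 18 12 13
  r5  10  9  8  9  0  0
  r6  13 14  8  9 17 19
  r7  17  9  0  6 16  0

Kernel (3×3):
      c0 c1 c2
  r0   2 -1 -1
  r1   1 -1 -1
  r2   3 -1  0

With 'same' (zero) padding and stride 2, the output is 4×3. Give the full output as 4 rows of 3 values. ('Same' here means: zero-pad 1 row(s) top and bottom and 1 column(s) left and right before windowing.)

Output[0,0]: The receptive field on the zero-padded input at this output position is [0 0 0 / 0 3 1 / 0 5 0]. Elementwise product with the kernel and sum: 0·2 + 0·-1 + 0·-1 + 0·1 + 3·-1 + 1·-1 + 0·3 + 5·-1.

-9 -26 55
-43 -55 63
-24 -30 30
-63 25 -7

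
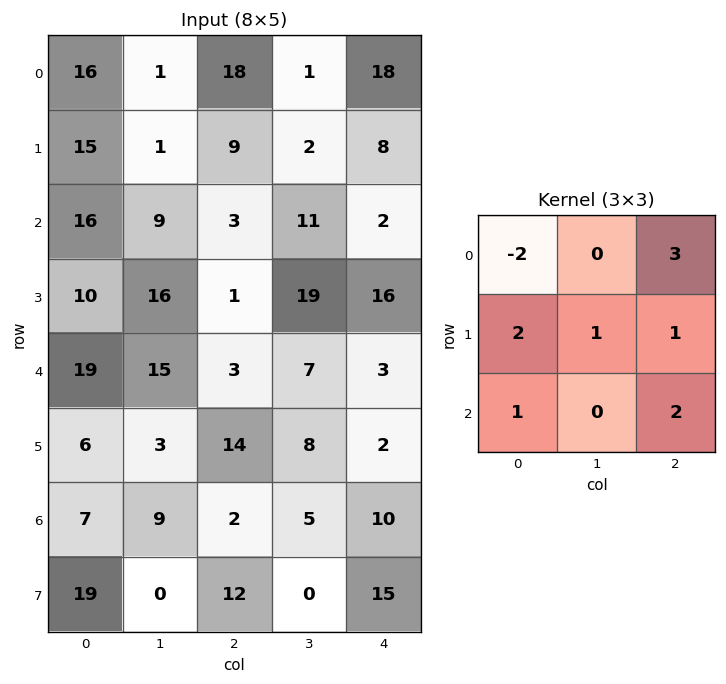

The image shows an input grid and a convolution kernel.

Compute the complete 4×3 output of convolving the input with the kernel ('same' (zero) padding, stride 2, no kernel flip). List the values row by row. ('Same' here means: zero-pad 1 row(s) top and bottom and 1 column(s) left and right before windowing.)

19 26 22
60 90 39
88 84 -13
25 43 4

Output[0,0]: The receptive field on the zero-padded input at this output position is [0 0 0 / 0 16 1 / 0 15 1]. Elementwise product with the kernel and sum: 0·-2 + 0·3 + 0·2 + 16·1 + 1·1 + 0·1 + 1·2.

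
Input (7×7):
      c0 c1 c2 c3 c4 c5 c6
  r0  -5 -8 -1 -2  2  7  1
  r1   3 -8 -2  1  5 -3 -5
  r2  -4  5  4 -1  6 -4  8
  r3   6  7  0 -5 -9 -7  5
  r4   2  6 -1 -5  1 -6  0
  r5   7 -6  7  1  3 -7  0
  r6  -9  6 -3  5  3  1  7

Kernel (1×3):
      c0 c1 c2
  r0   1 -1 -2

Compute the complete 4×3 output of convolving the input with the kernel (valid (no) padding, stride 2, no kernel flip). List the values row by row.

5 -3 -7
-17 -7 -6
-2 2 7
-9 -14 -12

Output[0,0]: The receptive field on the input at this output position is [-5 -8 -1]. Elementwise product with the kernel and sum: -5·1 + -8·-1 + -1·-2.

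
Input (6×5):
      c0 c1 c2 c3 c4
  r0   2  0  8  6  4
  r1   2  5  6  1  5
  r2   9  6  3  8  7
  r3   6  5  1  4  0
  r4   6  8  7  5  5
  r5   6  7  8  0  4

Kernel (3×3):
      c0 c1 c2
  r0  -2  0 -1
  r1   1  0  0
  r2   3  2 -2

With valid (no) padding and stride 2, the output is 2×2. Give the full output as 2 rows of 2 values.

23 -3
5 9

Output[0,0]: The receptive field on the input at this output position is [2 0 8 / 2 5 6 / 9 6 3]. Elementwise product with the kernel and sum: 2·-2 + 8·-1 + 2·1 + 9·3 + 6·2 + 3·-2.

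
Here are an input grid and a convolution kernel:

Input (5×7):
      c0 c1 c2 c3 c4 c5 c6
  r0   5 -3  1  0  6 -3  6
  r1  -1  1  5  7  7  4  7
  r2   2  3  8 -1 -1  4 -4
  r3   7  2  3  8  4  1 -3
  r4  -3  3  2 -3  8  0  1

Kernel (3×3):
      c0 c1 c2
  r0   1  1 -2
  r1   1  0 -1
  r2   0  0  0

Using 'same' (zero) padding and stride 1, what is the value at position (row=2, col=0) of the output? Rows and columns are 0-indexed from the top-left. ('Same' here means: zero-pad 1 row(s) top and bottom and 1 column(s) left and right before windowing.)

The receptive field on the zero-padded input at this output position is [0 -1 1 / 0 2 3 / 0 7 2]. Elementwise product with the kernel and sum: 0·1 + -1·1 + 1·-2 + 0·1 + 3·-1.

-6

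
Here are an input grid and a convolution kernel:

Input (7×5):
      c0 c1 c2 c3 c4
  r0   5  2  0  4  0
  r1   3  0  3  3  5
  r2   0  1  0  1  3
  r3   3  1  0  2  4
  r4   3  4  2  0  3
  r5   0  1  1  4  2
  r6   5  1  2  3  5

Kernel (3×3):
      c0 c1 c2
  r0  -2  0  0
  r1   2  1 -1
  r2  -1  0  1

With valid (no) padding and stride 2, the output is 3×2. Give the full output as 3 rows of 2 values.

-7 7
6 -1
-9 3

Output[0,0]: The receptive field on the input at this output position is [5 2 0 / 3 0 3 / 0 1 0]. Elementwise product with the kernel and sum: 5·-2 + 3·2 + 0·1 + 3·-1 + 0·-1 + 0·1.
Output[0,1]: The receptive field on the input at this output position is [0 4 0 / 3 3 5 / 0 1 3]. Elementwise product with the kernel and sum: 0·-2 + 3·2 + 3·1 + 5·-1 + 0·-1 + 3·1.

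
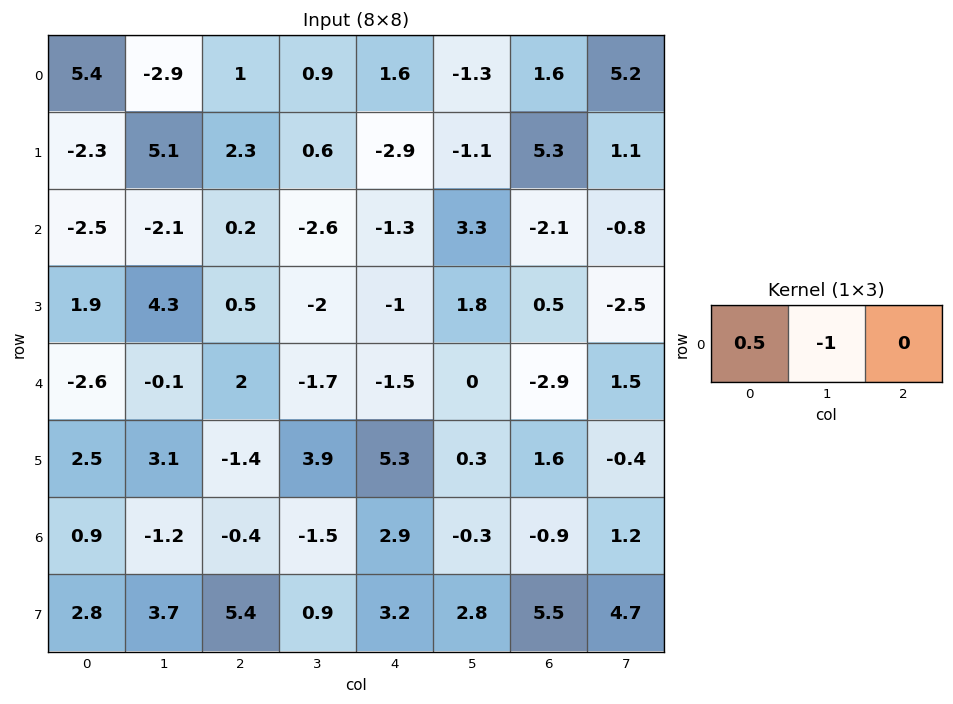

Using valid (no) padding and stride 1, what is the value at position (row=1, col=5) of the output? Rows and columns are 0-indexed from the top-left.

The receptive field on the input at this output position is [-1.1 5.3 1.1]. Elementwise product with the kernel and sum: -1.1·0.5 + 5.3·-1.

-5.85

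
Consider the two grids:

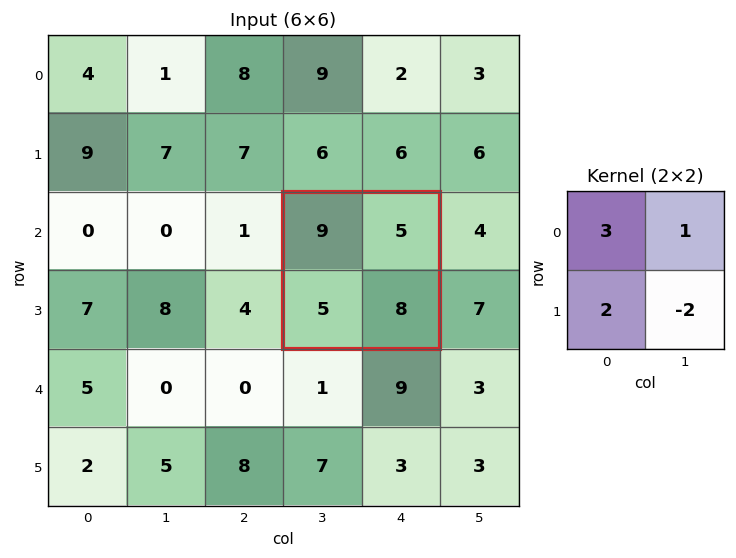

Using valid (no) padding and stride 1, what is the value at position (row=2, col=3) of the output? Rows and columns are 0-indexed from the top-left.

The receptive field on the input at this output position is [9 5 / 5 8]. Elementwise product with the kernel and sum: 9·3 + 5·1 + 5·2 + 8·-2.

26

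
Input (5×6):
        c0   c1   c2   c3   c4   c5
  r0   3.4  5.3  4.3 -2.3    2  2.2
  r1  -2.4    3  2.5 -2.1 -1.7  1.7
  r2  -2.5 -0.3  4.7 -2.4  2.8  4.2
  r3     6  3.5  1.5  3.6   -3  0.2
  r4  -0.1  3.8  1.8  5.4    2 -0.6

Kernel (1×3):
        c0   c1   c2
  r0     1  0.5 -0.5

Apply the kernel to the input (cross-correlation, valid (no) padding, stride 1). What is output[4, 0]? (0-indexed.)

0.9

The receptive field on the input at this output position is [-0.1 3.8 1.8]. Elementwise product with the kernel and sum: -0.1·1 + 3.8·0.5 + 1.8·-0.5.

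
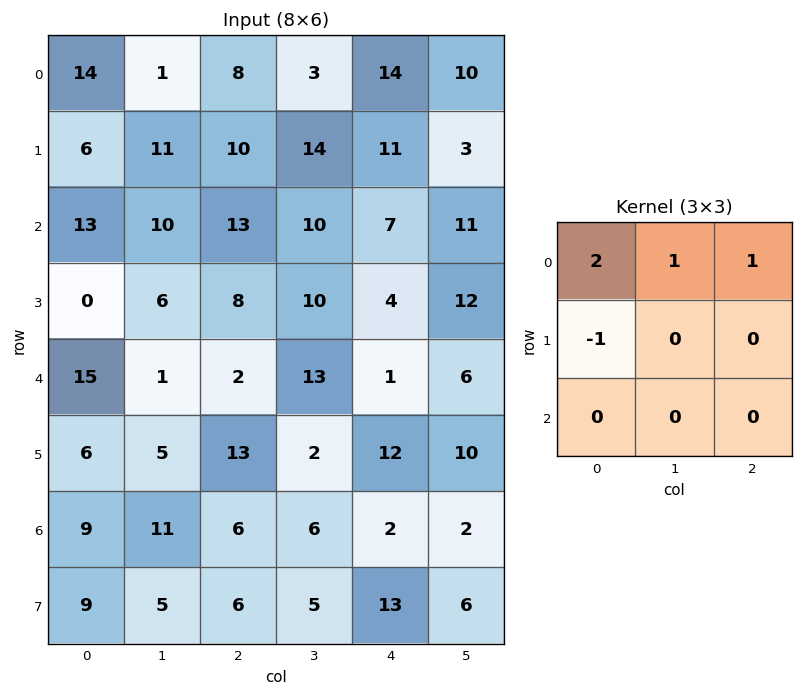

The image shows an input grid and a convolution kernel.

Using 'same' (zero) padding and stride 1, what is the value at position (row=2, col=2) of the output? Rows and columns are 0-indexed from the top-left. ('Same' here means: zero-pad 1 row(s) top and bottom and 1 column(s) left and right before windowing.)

36

The receptive field on the zero-padded input at this output position is [11 10 14 / 10 13 10 / 6 8 10]. Elementwise product with the kernel and sum: 11·2 + 10·1 + 14·1 + 10·-1.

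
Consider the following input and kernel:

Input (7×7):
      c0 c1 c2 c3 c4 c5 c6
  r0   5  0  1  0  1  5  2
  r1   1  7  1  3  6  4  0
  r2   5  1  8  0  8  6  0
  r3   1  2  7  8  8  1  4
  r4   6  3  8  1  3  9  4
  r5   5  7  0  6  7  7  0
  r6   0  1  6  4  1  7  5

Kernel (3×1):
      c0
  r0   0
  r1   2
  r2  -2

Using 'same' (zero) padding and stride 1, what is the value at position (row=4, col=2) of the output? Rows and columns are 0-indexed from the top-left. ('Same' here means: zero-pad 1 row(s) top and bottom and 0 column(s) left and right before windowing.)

The receptive field on the zero-padded input at this output position is [7 / 8 / 0]. Elementwise product with the kernel and sum: 8·2 + 0·-2.

16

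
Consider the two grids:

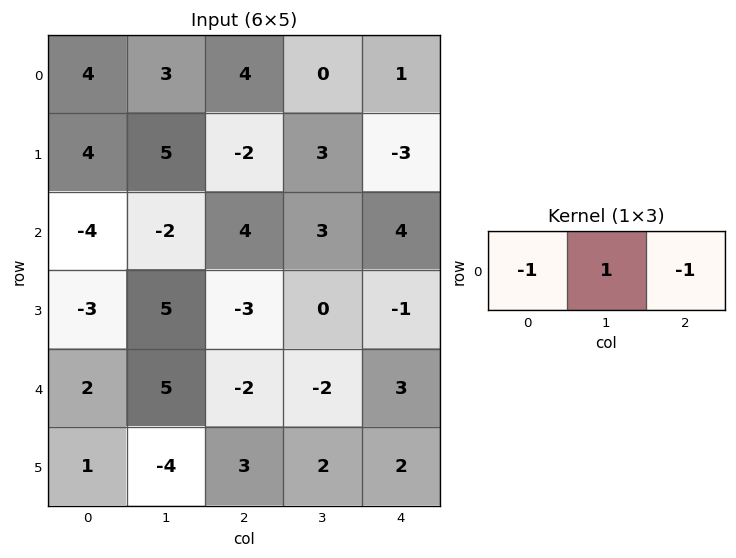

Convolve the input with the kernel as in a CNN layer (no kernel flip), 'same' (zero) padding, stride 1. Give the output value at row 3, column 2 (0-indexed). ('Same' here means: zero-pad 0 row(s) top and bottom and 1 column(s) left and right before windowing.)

-8

The receptive field on the zero-padded input at this output position is [5 -3 0]. Elementwise product with the kernel and sum: 5·-1 + -3·1 + 0·-1.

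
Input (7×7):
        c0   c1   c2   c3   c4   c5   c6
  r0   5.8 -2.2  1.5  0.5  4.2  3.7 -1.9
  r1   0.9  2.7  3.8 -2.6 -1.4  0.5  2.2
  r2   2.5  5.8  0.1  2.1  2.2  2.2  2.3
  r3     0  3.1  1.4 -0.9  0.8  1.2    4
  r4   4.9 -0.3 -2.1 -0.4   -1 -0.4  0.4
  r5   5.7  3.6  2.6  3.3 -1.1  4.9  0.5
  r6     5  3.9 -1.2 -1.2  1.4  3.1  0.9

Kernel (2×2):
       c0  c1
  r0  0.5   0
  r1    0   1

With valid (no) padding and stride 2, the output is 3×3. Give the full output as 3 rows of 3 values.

5.6 -1.85 2.6
4.35 -0.85 2.3
6.05 2.25 4.4

Output[0,0]: The receptive field on the input at this output position is [5.8 -2.2 / 0.9 2.7]. Elementwise product with the kernel and sum: 5.8·0.5 + 2.7·1.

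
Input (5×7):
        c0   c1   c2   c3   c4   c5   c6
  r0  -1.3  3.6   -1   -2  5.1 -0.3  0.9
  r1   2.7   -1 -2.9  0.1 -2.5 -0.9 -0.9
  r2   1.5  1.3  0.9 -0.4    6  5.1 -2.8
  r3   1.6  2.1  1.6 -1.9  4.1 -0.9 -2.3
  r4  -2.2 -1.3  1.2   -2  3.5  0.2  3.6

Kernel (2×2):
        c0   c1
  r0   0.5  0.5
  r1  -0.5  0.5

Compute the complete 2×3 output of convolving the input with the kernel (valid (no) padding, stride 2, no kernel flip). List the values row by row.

Output[0,0]: The receptive field on the input at this output position is [-1.3 3.6 / 2.7 -1]. Elementwise product with the kernel and sum: -1.3·0.5 + 3.6·0.5 + 2.7·-0.5 + -1·0.5.

-0.7 -0 3.2
1.65 -1.5 3.05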